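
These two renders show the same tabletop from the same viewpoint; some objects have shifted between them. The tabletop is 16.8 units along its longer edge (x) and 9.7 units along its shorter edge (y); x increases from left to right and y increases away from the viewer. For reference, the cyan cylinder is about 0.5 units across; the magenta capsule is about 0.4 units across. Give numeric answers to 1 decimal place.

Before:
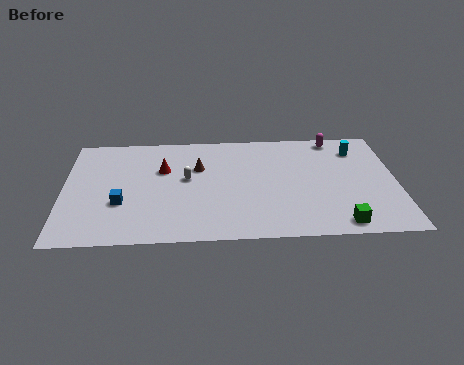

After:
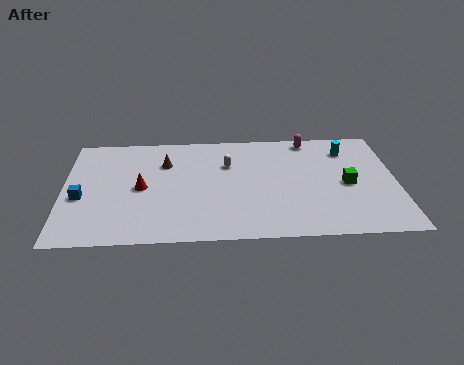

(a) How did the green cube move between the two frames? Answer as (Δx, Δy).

(0.5, 3.4)

From the two frames, the green cube sits at roughly (13.8, 1.1) before and (14.3, 4.5) after.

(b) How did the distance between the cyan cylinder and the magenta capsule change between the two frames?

+0.6

They were about 1.6 units apart before and 2.2 after — 0.6 units further apart.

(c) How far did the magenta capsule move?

1.3

The magenta capsule was near (13.8, 8.7) before and (12.5, 8.7) after, so it travelled √(1.3² + 0.0²) ≈ 1.3 units.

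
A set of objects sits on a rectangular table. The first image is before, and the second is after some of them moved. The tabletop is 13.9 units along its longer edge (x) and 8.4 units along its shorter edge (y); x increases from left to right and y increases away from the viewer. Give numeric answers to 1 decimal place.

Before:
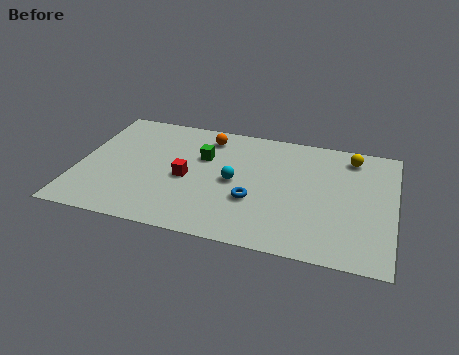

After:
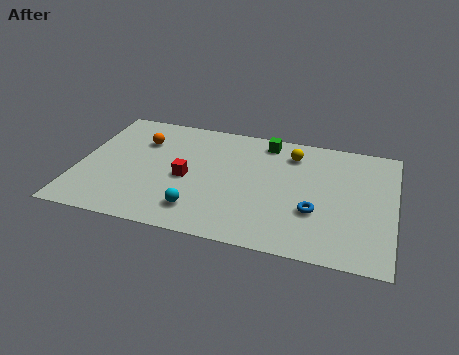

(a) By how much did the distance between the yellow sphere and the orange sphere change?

+0.3

The distance was about 6.4 in the first image and 6.7 in the second, so they moved 0.3 units further apart.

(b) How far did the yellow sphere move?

2.6

The yellow sphere was near (11.9, 7.1) before and (9.3, 6.7) after, so it travelled √(2.6² + 0.4²) ≈ 2.6 units.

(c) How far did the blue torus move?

2.7

The blue torus moved from about (7.8, 3.0) to (10.5, 2.9), a distance of √(2.7² + 0.1²) ≈ 2.7.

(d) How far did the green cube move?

3.2

The green cube was near (5.4, 5.5) before and (8.1, 7.3) after, so it travelled √(2.7² + 1.8²) ≈ 3.2 units.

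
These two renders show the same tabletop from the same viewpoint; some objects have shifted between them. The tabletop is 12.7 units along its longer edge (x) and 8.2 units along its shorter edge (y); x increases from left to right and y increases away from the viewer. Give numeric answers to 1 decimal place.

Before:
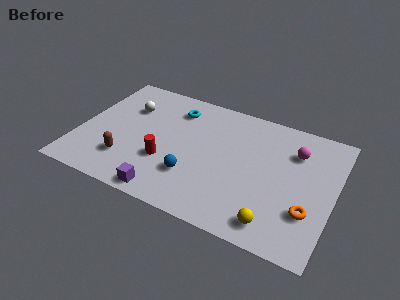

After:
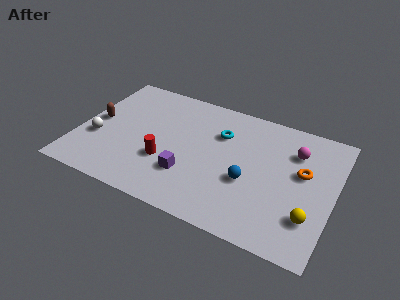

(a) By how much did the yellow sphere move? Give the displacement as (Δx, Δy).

(1.6, 1.0)

The yellow sphere started near (10.1, 1.2) and ended near (11.7, 2.2).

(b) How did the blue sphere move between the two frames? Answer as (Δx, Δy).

(2.7, 0.8)

The blue sphere started near (5.9, 2.4) and ended near (8.6, 3.2).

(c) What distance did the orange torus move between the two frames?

2.4

The orange torus moved from about (11.6, 2.5) to (11.1, 4.8), a distance of √(0.5² + 2.3²) ≈ 2.4.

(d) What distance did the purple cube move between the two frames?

1.8

The purple cube was near (4.8, 0.8) before and (5.7, 2.4) after, so it travelled √(0.9² + 1.6²) ≈ 1.8 units.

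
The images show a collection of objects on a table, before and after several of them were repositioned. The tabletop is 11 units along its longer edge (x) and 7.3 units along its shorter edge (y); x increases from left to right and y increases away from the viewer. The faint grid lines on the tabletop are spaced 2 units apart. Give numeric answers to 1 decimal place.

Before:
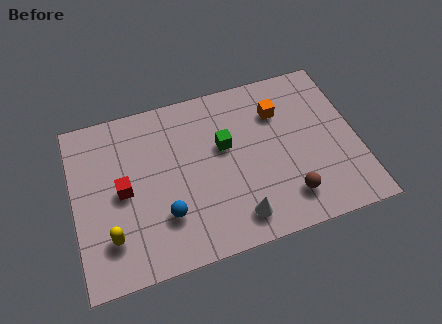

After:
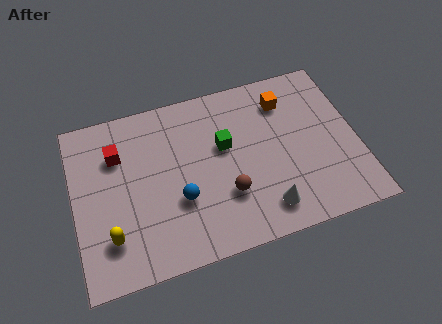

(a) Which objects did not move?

the yellow capsule and the green cube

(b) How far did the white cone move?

1.1

The white cone was near (6.1, 1.2) before and (7.2, 1.3) after, so it travelled √(1.1² + 0.1²) ≈ 1.1 units.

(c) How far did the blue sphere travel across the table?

0.8

The blue sphere was near (3.4, 2.1) before and (4.0, 2.6) after, so it travelled √(0.6² + 0.5²) ≈ 0.8 units.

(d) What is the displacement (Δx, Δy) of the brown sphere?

(-2.3, 0.8)

The brown sphere started near (8.1, 1.5) and ended near (5.8, 2.3).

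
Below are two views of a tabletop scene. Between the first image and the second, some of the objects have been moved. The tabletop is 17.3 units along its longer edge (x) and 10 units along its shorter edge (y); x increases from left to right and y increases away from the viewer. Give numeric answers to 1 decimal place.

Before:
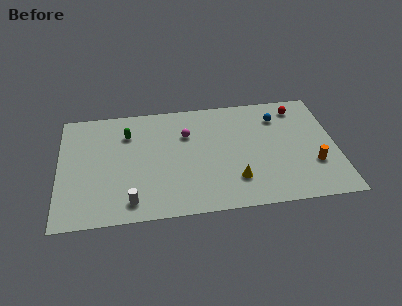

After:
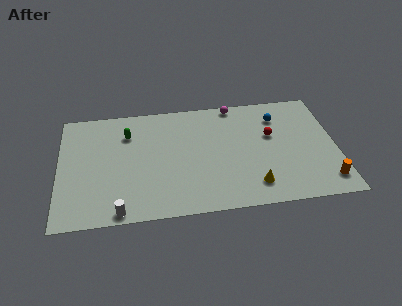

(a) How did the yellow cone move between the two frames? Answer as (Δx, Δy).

(1.1, -0.6)

From the two frames, the yellow cone sits at roughly (10.9, 2.5) before and (12.0, 1.9) after.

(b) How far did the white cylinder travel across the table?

1.0

The white cylinder moved from about (4.4, 1.5) to (3.7, 0.8), a distance of √(0.7² + 0.7²) ≈ 1.0.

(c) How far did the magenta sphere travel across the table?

3.9

The magenta sphere moved from about (8.0, 6.9) to (11.1, 9.2), a distance of √(3.1² + 2.3²) ≈ 3.9.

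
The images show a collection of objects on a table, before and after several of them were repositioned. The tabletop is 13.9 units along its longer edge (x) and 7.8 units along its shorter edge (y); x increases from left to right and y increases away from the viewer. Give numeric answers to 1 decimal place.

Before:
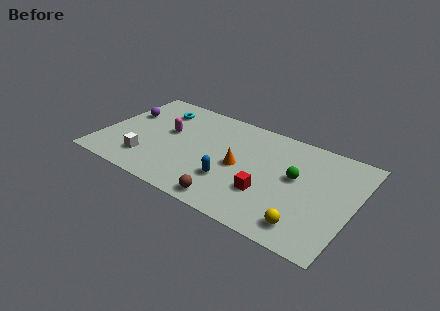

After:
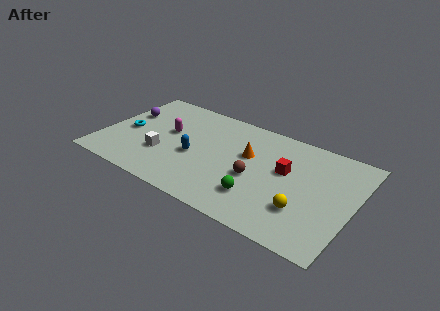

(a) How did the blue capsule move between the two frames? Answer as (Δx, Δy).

(-2.2, 0.9)

From the two frames, the blue capsule sits at roughly (7.4, 2.4) before and (5.2, 3.3) after.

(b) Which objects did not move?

the purple sphere and the magenta capsule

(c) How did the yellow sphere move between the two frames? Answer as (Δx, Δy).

(-0.3, 1.0)

From the two frames, the yellow sphere sits at roughly (11.7, 1.3) before and (11.4, 2.3) after.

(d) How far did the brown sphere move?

2.6

The brown sphere was near (7.6, 0.9) before and (8.6, 3.3) after, so it travelled √(1.0² + 2.4²) ≈ 2.6 units.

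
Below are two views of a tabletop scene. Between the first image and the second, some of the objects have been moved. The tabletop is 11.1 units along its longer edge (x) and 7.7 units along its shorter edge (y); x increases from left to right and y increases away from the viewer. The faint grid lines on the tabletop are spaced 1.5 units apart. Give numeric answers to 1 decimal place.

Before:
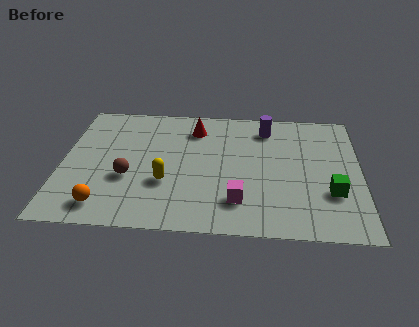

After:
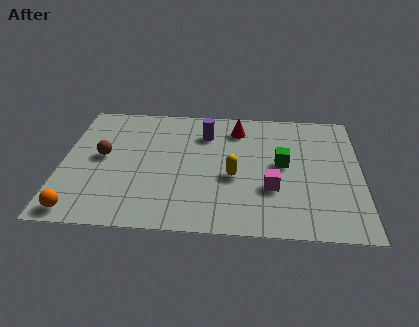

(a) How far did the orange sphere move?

1.0

The orange sphere was near (1.7, 1.2) before and (0.8, 0.8) after, so it travelled √(0.9² + 0.4²) ≈ 1.0 units.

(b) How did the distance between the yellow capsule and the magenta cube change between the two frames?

-1.3

Before: roughly 2.8 units apart; after: 1.5. That's 1.3 units closer together.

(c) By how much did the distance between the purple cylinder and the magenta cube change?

-0.5

The distance was about 4.6 in the first image and 4.1 in the second, so they moved 0.5 units closer together.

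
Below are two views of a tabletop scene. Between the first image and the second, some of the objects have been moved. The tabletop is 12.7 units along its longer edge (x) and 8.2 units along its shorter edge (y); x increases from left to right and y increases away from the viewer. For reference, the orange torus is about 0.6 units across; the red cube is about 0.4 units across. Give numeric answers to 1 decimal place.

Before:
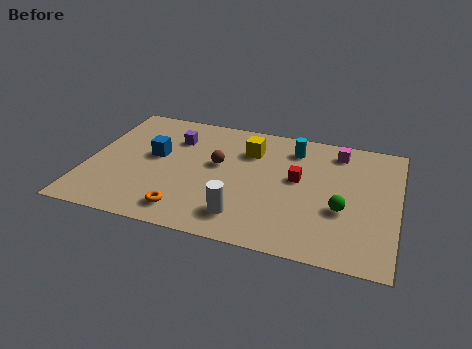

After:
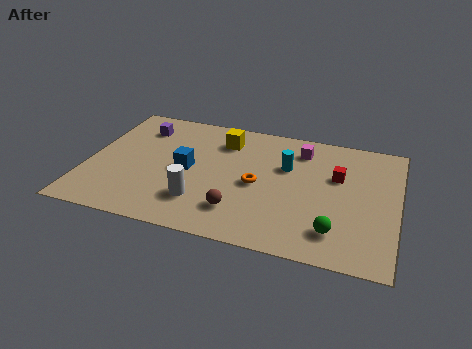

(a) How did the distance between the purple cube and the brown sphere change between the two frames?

+4.1

They were about 2.3 units apart before and 6.4 after — 4.1 units further apart.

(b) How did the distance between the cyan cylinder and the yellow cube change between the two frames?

+1.0

They were about 1.9 units apart before and 2.9 after — 1.0 units further apart.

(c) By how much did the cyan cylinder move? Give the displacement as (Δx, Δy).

(-0.2, -1.3)

The cyan cylinder started near (8.3, 6.6) and ended near (8.1, 5.3).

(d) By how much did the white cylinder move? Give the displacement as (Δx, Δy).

(-1.8, 0.5)

The white cylinder was at about (6.6, 1.6) and moved to about (4.8, 2.1).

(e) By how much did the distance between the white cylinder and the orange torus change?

+0.5

They were about 2.3 units apart before and 2.8 after — 0.5 units further apart.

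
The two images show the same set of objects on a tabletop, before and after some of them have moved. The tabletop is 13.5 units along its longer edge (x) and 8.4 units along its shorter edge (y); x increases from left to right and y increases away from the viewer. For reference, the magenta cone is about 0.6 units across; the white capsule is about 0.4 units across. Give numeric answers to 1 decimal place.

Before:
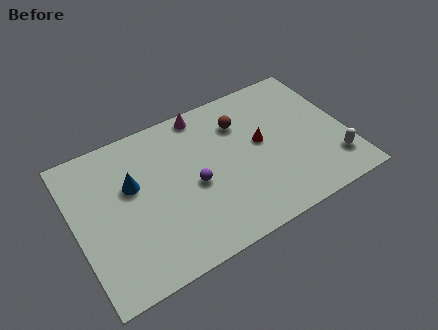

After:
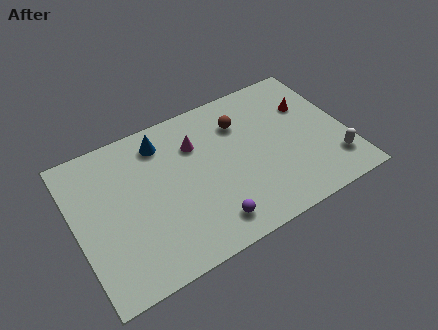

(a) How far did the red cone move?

2.8

The red cone moved from about (9.3, 4.6) to (11.9, 5.7), a distance of √(2.6² + 1.1²) ≈ 2.8.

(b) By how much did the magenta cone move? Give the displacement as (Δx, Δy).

(-0.6, -1.6)

From the two frames, the magenta cone sits at roughly (6.8, 7.6) before and (6.2, 6.0) after.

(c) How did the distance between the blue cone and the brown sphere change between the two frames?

-1.7

They were about 5.7 units apart before and 4.0 after — 1.7 units closer together.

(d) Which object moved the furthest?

the red cone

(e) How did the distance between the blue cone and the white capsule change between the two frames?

-0.8

The distance was about 10.2 in the first image and 9.4 in the second, so they moved 0.8 units closer together.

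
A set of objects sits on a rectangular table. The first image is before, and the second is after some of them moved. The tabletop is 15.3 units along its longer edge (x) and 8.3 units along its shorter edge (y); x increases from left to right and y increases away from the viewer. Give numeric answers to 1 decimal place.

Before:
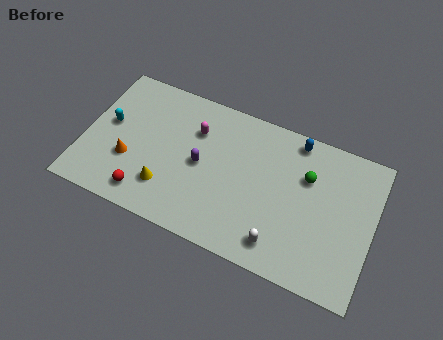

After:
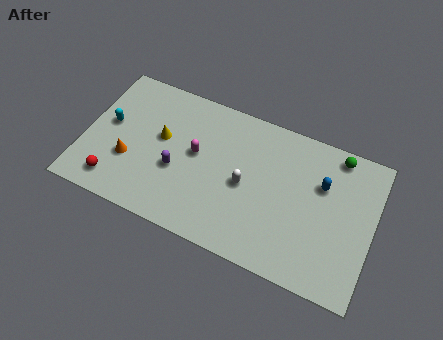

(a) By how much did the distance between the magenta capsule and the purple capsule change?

-0.3

The distance was about 1.9 in the first image and 1.6 in the second, so they moved 0.3 units closer together.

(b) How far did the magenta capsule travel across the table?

1.3

From (5.7, 5.9) to (5.9, 4.6), the magenta capsule covered √(0.2² + 1.3²) ≈ 1.3 units.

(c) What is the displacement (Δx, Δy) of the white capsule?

(-2.1, 2.5)

The white capsule was at about (10.7, 1.4) and moved to about (8.6, 3.9).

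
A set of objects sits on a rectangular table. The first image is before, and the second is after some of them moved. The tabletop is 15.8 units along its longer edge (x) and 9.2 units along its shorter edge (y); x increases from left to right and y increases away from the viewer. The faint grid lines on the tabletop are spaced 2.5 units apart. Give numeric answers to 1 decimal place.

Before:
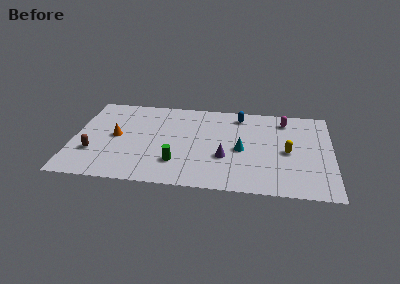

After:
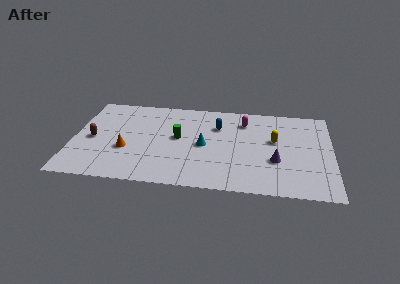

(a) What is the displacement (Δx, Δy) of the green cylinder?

(0.0, 2.6)

The green cylinder started near (6.4, 2.4) and ended near (6.4, 5.0).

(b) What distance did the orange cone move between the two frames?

1.5

From (2.6, 4.7) to (3.3, 3.4), the orange cone covered √(0.7² + 1.3²) ≈ 1.5 units.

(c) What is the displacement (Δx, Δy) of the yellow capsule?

(-0.8, 1.1)

The yellow capsule started near (13.1, 4.3) and ended near (12.3, 5.4).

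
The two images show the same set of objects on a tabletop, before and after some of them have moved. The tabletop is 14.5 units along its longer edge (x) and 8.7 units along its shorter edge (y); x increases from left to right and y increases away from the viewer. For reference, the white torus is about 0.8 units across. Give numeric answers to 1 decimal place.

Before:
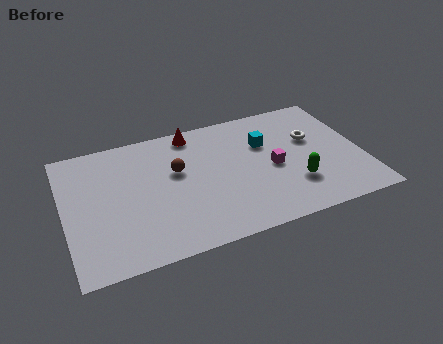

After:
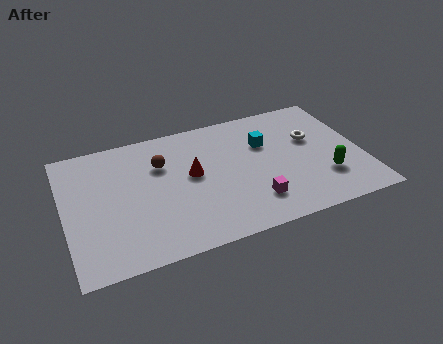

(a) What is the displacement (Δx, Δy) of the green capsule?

(1.5, 0.0)

The green capsule was at about (11.0, 2.5) and moved to about (12.5, 2.5).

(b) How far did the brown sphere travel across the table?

1.0

From (5.5, 5.3) to (4.8, 6.0), the brown sphere covered √(0.7² + 0.7²) ≈ 1.0 units.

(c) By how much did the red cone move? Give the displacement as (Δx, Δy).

(-0.3, -2.9)

From the two frames, the red cone sits at roughly (6.5, 7.7) before and (6.2, 4.8) after.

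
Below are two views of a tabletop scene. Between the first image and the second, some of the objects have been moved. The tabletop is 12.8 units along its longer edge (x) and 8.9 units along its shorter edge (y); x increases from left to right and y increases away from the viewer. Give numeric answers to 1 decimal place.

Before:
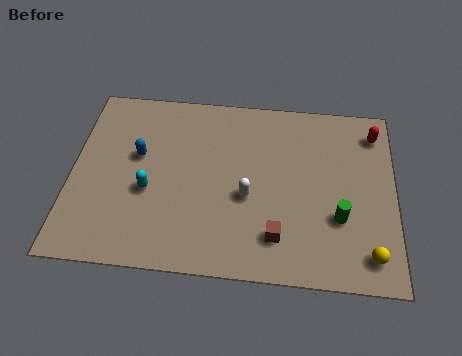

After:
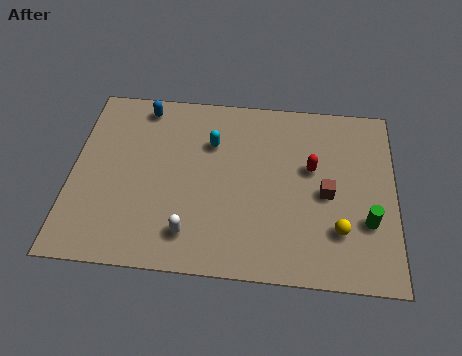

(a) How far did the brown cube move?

2.9

The brown cube was near (8.2, 1.9) before and (10.1, 4.1) after, so it travelled √(1.9² + 2.2²) ≈ 2.9 units.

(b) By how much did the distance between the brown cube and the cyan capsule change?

-0.3

The distance was about 5.4 in the first image and 5.1 in the second, so they moved 0.3 units closer together.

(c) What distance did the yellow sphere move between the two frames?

1.6

The yellow sphere moved from about (11.8, 1.4) to (10.6, 2.4), a distance of √(1.2² + 1.0²) ≈ 1.6.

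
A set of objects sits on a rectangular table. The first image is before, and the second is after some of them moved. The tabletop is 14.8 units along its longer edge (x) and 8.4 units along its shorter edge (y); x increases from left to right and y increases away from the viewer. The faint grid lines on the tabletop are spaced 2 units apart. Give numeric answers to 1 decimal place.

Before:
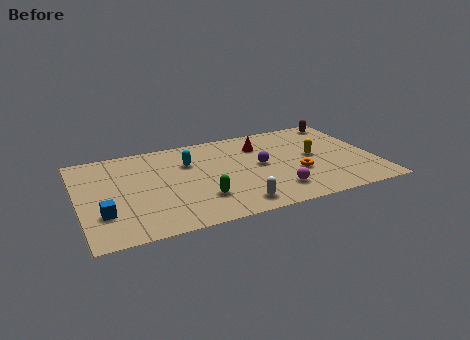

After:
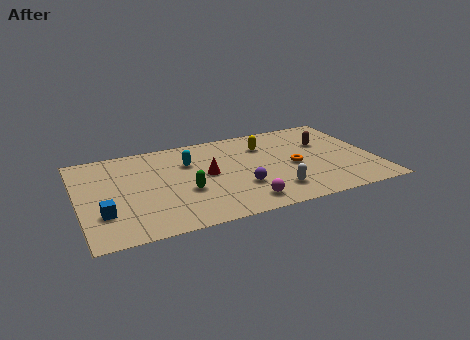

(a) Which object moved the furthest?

the red cone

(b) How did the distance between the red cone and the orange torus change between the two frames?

+0.8

The distance was about 3.5 in the first image and 4.3 in the second, so they moved 0.8 units further apart.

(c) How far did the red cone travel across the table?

3.5

From (9.3, 6.3) to (6.4, 4.4), the red cone covered √(2.9² + 1.9²) ≈ 3.5 units.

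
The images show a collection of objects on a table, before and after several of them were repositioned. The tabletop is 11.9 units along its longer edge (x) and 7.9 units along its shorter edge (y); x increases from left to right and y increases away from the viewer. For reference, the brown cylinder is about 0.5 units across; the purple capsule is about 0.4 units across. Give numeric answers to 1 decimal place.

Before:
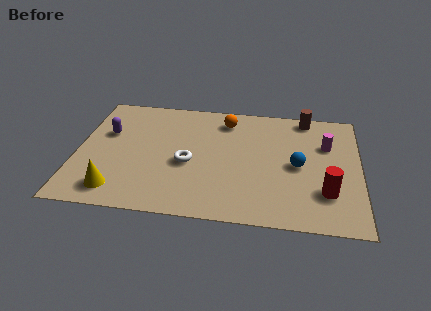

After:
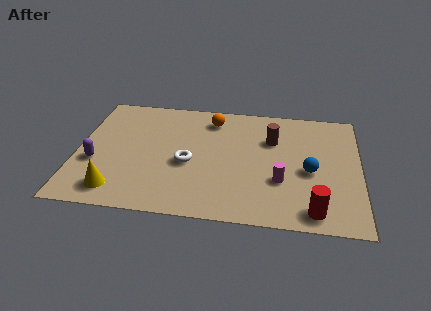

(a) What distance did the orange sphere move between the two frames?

0.6

The orange sphere was near (6.2, 6.5) before and (5.6, 6.5) after, so it travelled √(0.6² + 0.0²) ≈ 0.6 units.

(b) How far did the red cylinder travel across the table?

1.3

The red cylinder moved from about (10.5, 2.2) to (10.0, 1.0), a distance of √(0.5² + 1.2²) ≈ 1.3.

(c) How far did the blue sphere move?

0.6

The blue sphere was near (9.3, 3.8) before and (9.8, 3.5) after, so it travelled √(0.5² + 0.3²) ≈ 0.6 units.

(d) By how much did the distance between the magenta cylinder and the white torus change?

-2.1

Before: roughly 6.1 units apart; after: 4.0. That's 2.1 units closer together.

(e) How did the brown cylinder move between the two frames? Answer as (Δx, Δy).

(-1.4, -1.7)

From the two frames, the brown cylinder sits at roughly (9.6, 7.1) before and (8.2, 5.4) after.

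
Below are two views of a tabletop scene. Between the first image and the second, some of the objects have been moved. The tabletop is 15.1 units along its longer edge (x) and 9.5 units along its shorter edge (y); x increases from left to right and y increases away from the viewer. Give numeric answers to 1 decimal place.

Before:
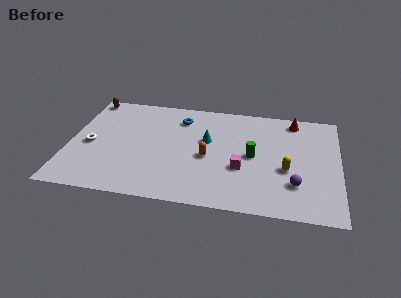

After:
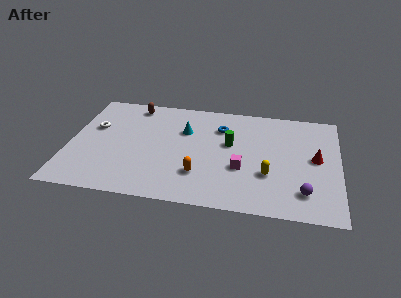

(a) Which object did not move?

the magenta cube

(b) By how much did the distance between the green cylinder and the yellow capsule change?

+1.2

The distance was about 2.1 in the first image and 3.3 in the second, so they moved 1.2 units further apart.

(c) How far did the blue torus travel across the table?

2.4

The blue torus was near (6.1, 7.5) before and (8.4, 7.0) after, so it travelled √(2.3² + 0.5²) ≈ 2.4 units.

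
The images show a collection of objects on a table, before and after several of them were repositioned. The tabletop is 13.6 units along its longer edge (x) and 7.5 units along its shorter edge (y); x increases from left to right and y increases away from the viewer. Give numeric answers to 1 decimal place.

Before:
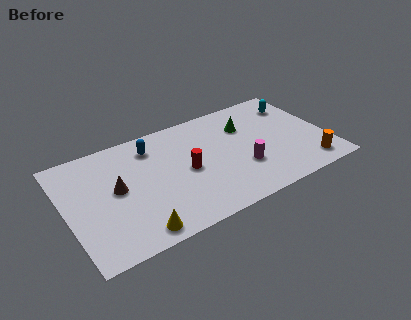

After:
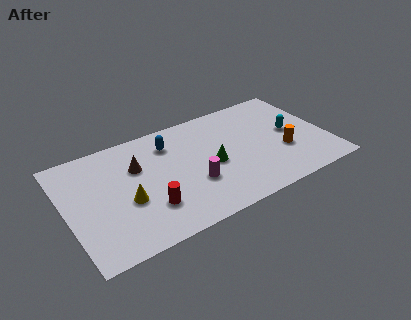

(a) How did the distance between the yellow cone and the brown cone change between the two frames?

-1.0

Before: roughly 3.2 units apart; after: 2.2. That's 1.0 units closer together.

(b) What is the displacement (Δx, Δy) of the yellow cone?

(-0.2, 2.1)

The yellow cone was at about (3.2, 0.9) and moved to about (3.0, 3.0).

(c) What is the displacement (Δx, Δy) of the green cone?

(-2.1, -1.9)

The green cone was at about (9.6, 5.3) and moved to about (7.5, 3.4).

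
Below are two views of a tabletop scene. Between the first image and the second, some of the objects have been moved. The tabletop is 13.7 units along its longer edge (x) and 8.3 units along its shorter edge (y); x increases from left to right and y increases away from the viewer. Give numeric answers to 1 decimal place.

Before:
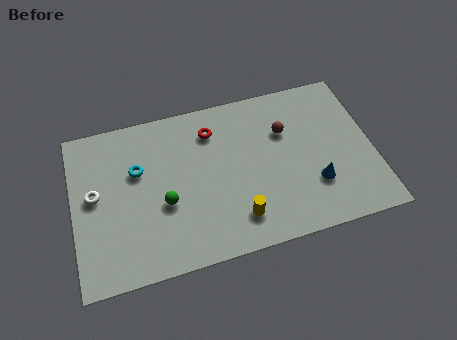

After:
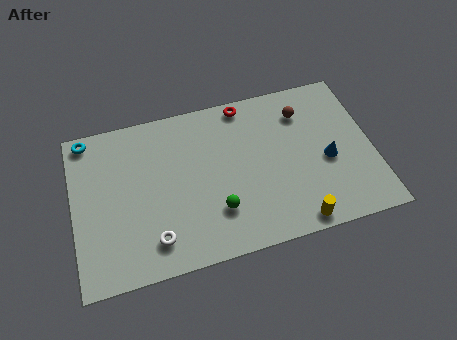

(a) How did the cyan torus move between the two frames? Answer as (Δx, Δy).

(-2.2, 2.2)

From the two frames, the cyan torus sits at roughly (3.0, 5.3) before and (0.8, 7.5) after.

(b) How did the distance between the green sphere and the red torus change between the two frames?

+1.5

They were about 4.0 units apart before and 5.5 after — 1.5 units further apart.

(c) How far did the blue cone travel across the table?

1.3

From (10.9, 2.5) to (11.6, 3.6), the blue cone covered √(0.7² + 1.1²) ≈ 1.3 units.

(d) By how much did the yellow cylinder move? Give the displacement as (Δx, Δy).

(2.6, -0.9)

The yellow cylinder started near (7.3, 1.7) and ended near (9.9, 0.8).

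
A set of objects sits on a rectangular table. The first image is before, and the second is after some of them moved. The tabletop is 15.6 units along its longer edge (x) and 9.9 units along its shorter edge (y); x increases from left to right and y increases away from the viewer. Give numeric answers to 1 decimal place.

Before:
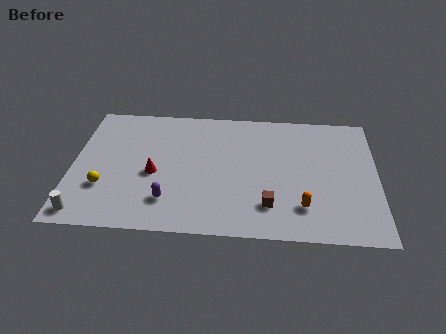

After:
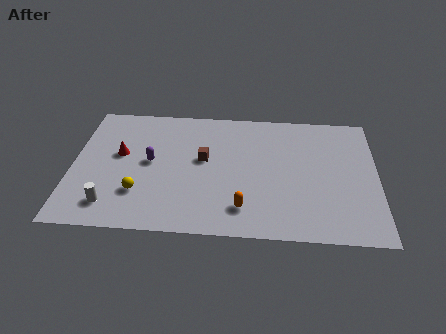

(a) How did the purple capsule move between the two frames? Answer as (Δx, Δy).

(-1.0, 2.9)

The purple capsule started near (5.0, 2.3) and ended near (4.0, 5.2).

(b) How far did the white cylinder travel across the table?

1.5

The white cylinder moved from about (0.8, 1.1) to (2.1, 1.8), a distance of √(1.3² + 0.7²) ≈ 1.5.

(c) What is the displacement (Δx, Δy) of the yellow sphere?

(1.8, -0.3)

The yellow sphere was at about (1.7, 3.1) and moved to about (3.5, 2.8).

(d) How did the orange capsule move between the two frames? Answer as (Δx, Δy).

(-3.0, -0.3)

The orange capsule started near (11.8, 2.3) and ended near (8.8, 2.0).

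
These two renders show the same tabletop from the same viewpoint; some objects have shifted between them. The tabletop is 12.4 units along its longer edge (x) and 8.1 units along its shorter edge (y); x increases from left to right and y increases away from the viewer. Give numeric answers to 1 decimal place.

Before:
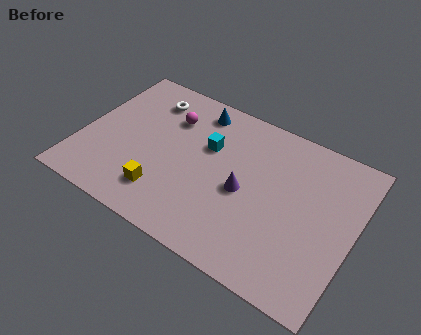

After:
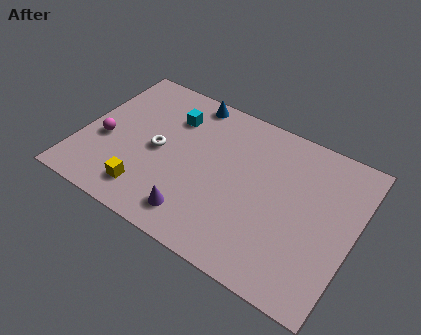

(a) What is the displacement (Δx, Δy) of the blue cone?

(-0.4, 0.4)

The blue cone was at about (4.8, 6.9) and moved to about (4.4, 7.3).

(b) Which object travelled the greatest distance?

the magenta sphere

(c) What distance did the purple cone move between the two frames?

2.9

The purple cone moved from about (7.5, 3.7) to (5.7, 1.4), a distance of √(1.8² + 2.3²) ≈ 2.9.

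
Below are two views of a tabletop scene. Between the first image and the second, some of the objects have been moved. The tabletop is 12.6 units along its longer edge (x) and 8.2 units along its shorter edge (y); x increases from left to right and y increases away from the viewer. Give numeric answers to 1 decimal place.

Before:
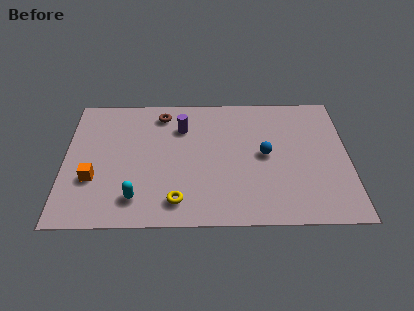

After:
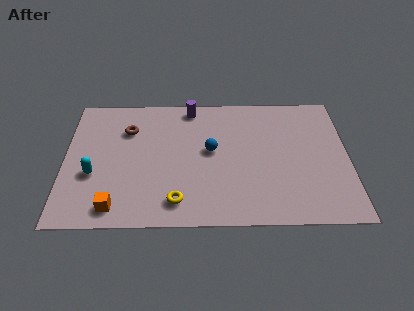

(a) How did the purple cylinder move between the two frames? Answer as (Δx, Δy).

(0.4, 1.3)

The purple cylinder was at about (5.2, 6.0) and moved to about (5.6, 7.3).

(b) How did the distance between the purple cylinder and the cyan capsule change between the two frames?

+1.2

Before: roughly 4.8 units apart; after: 6.0. That's 1.2 units further apart.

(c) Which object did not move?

the yellow torus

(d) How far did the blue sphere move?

2.4

The blue sphere moved from about (8.9, 4.2) to (6.5, 4.5), a distance of √(2.4² + 0.3²) ≈ 2.4.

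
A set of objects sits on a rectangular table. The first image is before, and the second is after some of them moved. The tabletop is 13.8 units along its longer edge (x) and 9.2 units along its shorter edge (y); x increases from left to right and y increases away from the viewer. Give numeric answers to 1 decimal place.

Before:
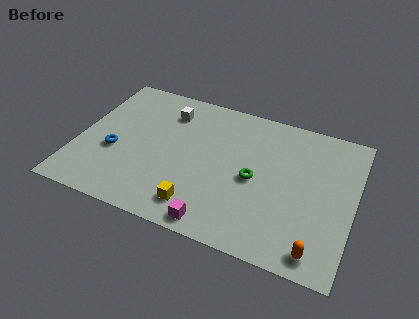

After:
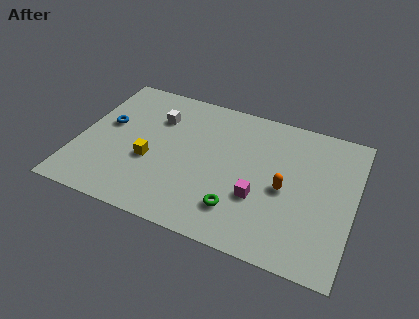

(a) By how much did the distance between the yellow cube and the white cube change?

-3.0

The distance was about 6.0 in the first image and 3.0 in the second, so they moved 3.0 units closer together.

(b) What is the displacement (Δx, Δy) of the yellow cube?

(-2.7, 2.0)

The yellow cube started near (6.4, 1.6) and ended near (3.7, 3.6).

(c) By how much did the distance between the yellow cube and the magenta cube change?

+4.3

They were about 1.2 units apart before and 5.5 after — 4.3 units further apart.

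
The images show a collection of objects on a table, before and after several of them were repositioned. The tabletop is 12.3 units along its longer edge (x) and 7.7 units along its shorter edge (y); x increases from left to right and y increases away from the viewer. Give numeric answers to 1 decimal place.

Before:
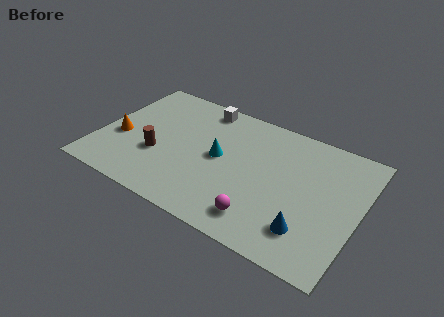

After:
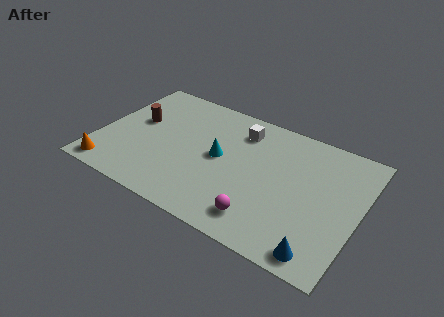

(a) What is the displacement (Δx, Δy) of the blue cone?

(0.7, -0.9)

The blue cone was at about (10.2, 1.8) and moved to about (10.9, 0.9).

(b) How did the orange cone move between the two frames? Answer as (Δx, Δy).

(-0.1, -2.2)

The orange cone was at about (1.0, 3.1) and moved to about (0.9, 0.9).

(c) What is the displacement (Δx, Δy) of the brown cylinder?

(-1.3, 1.7)

From the two frames, the brown cylinder sits at roughly (2.9, 2.8) before and (1.6, 4.5) after.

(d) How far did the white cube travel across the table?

2.1

The white cube moved from about (4.4, 6.8) to (6.4, 6.1), a distance of √(2.0² + 0.7²) ≈ 2.1.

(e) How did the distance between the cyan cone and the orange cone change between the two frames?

+0.9

The distance was about 4.8 in the first image and 5.7 in the second, so they moved 0.9 units further apart.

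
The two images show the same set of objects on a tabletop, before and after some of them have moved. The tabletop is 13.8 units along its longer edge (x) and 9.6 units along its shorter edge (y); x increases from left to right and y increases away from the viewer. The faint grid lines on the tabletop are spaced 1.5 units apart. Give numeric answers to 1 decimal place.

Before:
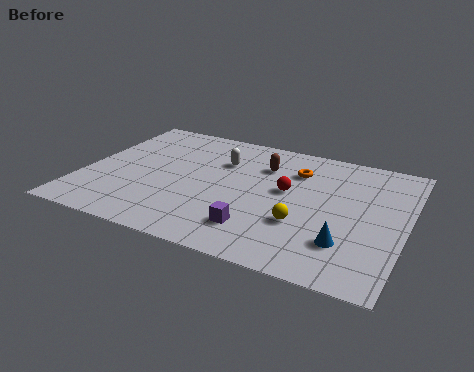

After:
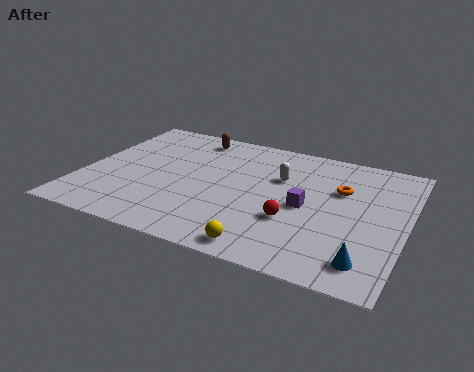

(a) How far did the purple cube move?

3.0

From (7.8, 2.1) to (9.6, 4.5), the purple cube covered √(1.8² + 2.4²) ≈ 3.0 units.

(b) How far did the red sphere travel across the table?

2.2

The red sphere moved from about (8.7, 5.4) to (9.2, 3.3), a distance of √(0.5² + 2.1²) ≈ 2.2.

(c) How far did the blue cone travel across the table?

1.3

From (11.5, 2.5) to (12.4, 1.6), the blue cone covered √(0.9² + 0.9²) ≈ 1.3 units.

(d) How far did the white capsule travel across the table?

2.6

The white capsule was near (5.7, 6.7) before and (8.3, 6.3) after, so it travelled √(2.6² + 0.4²) ≈ 2.6 units.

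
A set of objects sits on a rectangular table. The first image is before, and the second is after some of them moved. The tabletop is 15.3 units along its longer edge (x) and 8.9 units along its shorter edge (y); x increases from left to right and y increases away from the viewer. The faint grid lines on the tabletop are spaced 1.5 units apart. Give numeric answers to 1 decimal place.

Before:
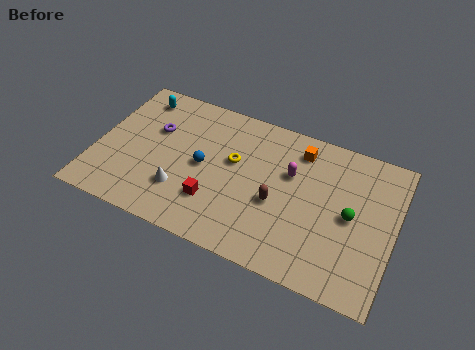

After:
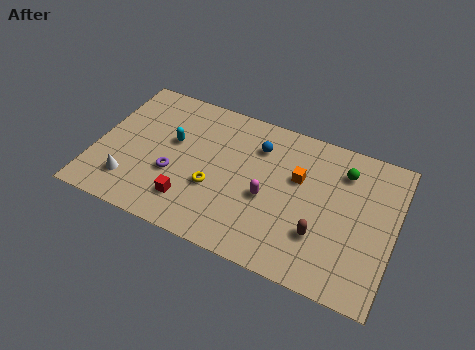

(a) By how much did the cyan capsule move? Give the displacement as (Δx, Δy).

(2.1, -2.2)

From the two frames, the cyan capsule sits at roughly (1.7, 7.5) before and (3.8, 5.3) after.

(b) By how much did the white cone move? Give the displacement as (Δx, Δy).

(-2.6, -0.5)

The white cone started near (4.6, 2.5) and ended near (2.0, 2.0).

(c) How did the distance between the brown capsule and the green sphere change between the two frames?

+0.5

The distance was about 3.8 in the first image and 4.3 in the second, so they moved 0.5 units further apart.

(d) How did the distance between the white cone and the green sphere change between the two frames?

+2.9

They were about 8.7 units apart before and 11.6 after — 2.9 units further apart.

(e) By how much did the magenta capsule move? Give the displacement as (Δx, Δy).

(-1.0, -1.9)

The magenta capsule started near (9.9, 5.7) and ended near (8.9, 3.8).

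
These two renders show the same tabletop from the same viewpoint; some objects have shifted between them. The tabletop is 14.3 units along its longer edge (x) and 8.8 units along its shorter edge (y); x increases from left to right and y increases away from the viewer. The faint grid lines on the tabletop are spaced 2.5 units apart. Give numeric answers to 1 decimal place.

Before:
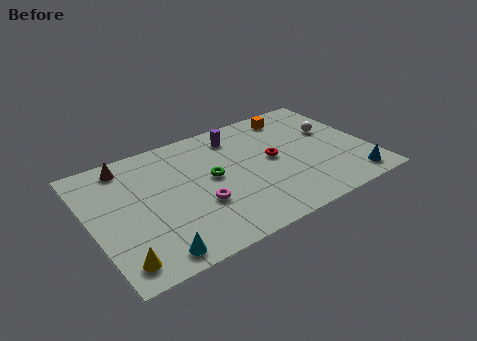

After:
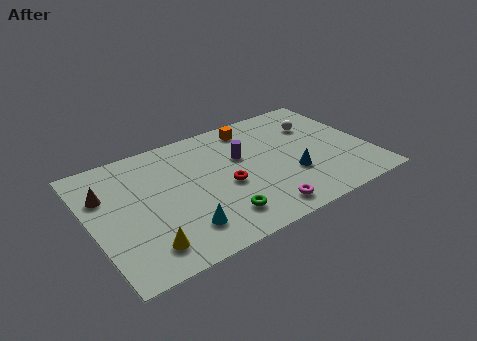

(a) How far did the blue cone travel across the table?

3.4

The blue cone was near (13.0, 1.2) before and (10.1, 3.0) after, so it travelled √(2.9² + 1.8²) ≈ 3.4 units.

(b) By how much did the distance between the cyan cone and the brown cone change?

-1.3

Before: roughly 6.6 units apart; after: 5.3. That's 1.3 units closer together.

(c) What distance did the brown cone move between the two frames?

2.1

The brown cone moved from about (2.2, 7.6) to (0.9, 6.0), a distance of √(1.3² + 1.6²) ≈ 2.1.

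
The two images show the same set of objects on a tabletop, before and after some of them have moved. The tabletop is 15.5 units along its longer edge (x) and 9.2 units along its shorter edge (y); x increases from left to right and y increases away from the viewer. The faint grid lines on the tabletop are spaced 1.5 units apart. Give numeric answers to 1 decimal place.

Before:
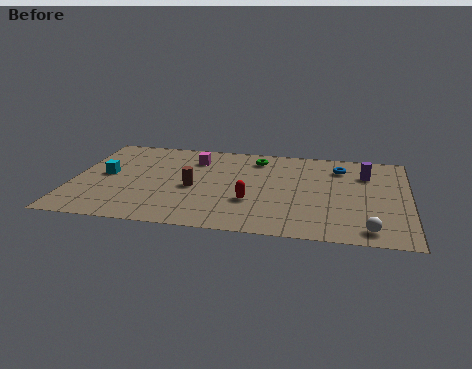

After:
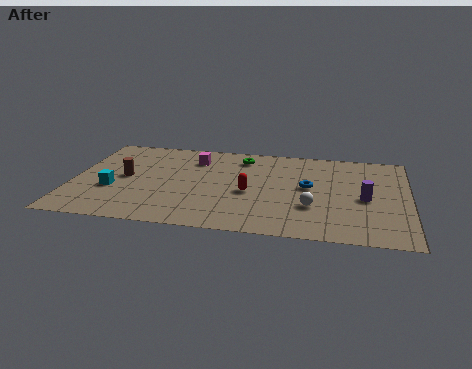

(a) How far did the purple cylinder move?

2.5

The purple cylinder moved from about (13.5, 6.7) to (13.5, 4.2), a distance of √(0.0² + 2.5²) ≈ 2.5.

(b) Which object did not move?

the magenta cube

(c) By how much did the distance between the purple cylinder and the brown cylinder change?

+2.8

They were about 8.3 units apart before and 11.1 after — 2.8 units further apart.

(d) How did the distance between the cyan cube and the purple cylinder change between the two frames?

-0.5

The distance was about 12.1 in the first image and 11.6 in the second, so they moved 0.5 units closer together.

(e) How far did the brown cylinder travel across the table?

3.3

From (5.6, 4.1) to (2.4, 4.7), the brown cylinder covered √(3.2² + 0.6²) ≈ 3.3 units.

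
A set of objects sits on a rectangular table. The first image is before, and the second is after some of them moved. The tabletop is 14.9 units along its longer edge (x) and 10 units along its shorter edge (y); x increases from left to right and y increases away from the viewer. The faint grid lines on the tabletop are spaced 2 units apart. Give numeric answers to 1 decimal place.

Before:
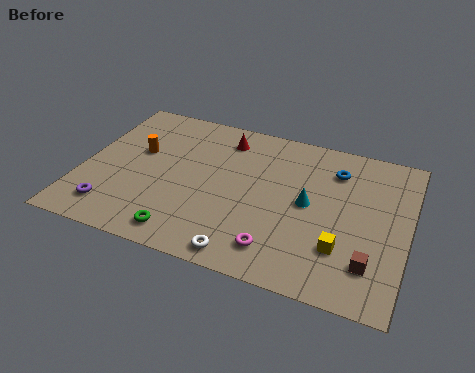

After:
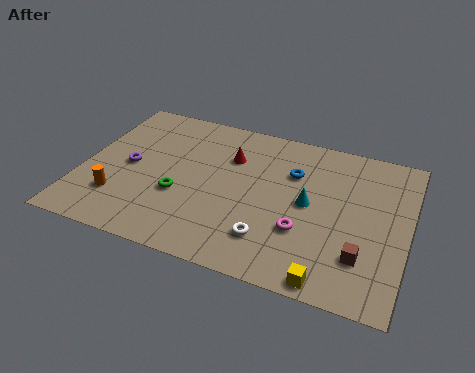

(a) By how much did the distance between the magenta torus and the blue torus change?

-2.6

The distance was about 6.3 in the first image and 3.7 in the second, so they moved 2.6 units closer together.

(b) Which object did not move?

the cyan cone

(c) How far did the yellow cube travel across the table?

2.0

The yellow cube was near (12.1, 2.8) before and (11.7, 0.8) after, so it travelled √(0.4² + 2.0²) ≈ 2.0 units.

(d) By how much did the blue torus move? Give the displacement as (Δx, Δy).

(-1.9, -0.8)

The blue torus started near (11.4, 7.7) and ended near (9.5, 6.9).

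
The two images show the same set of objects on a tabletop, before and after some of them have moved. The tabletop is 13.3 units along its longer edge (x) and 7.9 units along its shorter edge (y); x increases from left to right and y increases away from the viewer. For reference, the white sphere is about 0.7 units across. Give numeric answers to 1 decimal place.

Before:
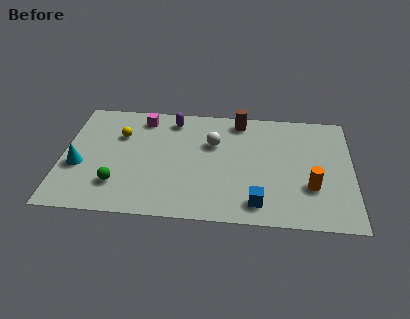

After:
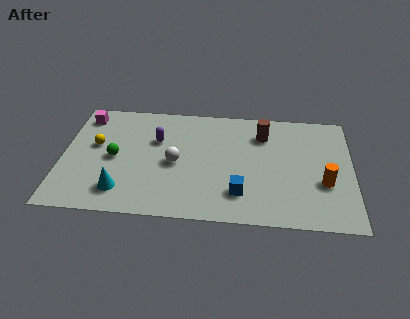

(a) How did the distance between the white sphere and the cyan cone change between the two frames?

-3.3

They were about 6.5 units apart before and 3.2 after — 3.3 units closer together.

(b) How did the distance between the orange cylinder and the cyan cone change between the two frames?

-1.3

The distance was about 10.6 in the first image and 9.3 in the second, so they moved 1.3 units closer together.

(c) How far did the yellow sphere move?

1.4

From (2.6, 5.4) to (1.5, 4.6), the yellow sphere covered √(1.1² + 0.8²) ≈ 1.4 units.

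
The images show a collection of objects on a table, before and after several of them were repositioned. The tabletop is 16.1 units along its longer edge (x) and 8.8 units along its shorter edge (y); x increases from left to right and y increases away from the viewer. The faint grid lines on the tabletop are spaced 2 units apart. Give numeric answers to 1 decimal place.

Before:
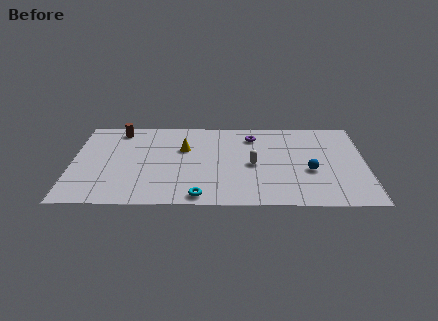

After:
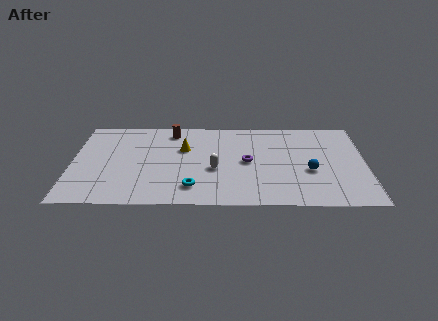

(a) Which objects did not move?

the yellow cone and the blue sphere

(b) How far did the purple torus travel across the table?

2.6

From (9.9, 7.0) to (9.6, 4.4), the purple torus covered √(0.3² + 2.6²) ≈ 2.6 units.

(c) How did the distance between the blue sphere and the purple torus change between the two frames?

-1.2

They were about 4.7 units apart before and 3.5 after — 1.2 units closer together.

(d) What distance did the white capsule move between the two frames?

2.2

The white capsule moved from about (9.9, 4.1) to (7.8, 3.6), a distance of √(2.1² + 0.5²) ≈ 2.2.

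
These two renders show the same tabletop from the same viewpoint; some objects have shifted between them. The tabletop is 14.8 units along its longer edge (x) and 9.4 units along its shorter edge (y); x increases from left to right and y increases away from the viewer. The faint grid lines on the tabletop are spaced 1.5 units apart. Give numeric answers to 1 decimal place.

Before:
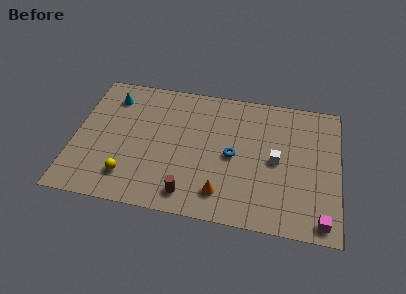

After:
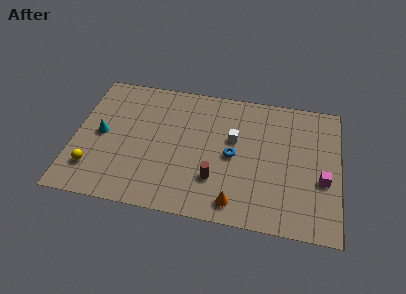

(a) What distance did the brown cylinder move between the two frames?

1.9

From (6.6, 1.4) to (8.0, 2.7), the brown cylinder covered √(1.4² + 1.3²) ≈ 1.9 units.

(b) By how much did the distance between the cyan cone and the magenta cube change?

-1.2

Before: roughly 13.6 units apart; after: 12.4. That's 1.2 units closer together.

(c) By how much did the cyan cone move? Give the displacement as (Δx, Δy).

(-0.4, -2.8)

From the two frames, the cyan cone sits at roughly (1.9, 7.5) before and (1.5, 4.7) after.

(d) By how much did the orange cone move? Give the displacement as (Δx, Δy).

(0.8, -0.5)

The orange cone was at about (8.4, 1.8) and moved to about (9.2, 1.3).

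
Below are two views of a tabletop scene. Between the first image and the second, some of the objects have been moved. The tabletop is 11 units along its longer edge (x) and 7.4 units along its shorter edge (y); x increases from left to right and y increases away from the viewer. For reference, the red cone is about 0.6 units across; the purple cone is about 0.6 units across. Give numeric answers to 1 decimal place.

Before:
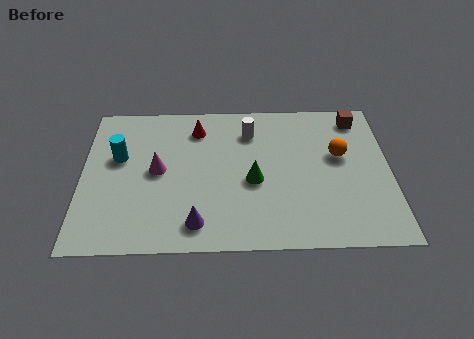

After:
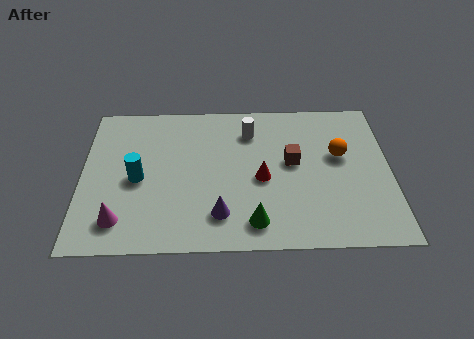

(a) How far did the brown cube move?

3.3

The brown cube moved from about (9.9, 6.3) to (7.5, 4.1), a distance of √(2.4² + 2.2²) ≈ 3.3.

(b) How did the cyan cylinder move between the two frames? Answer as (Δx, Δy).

(0.7, -1.1)

The cyan cylinder started near (1.3, 4.5) and ended near (2.0, 3.4).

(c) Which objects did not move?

the white cylinder and the orange sphere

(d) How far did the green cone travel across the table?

2.0

From (6.1, 3.2) to (6.1, 1.2), the green cone covered √(0.0² + 2.0²) ≈ 2.0 units.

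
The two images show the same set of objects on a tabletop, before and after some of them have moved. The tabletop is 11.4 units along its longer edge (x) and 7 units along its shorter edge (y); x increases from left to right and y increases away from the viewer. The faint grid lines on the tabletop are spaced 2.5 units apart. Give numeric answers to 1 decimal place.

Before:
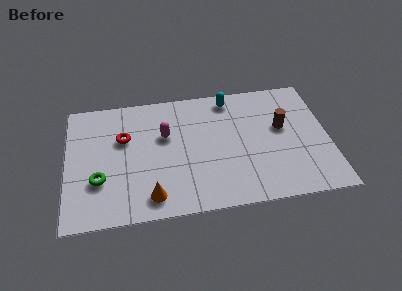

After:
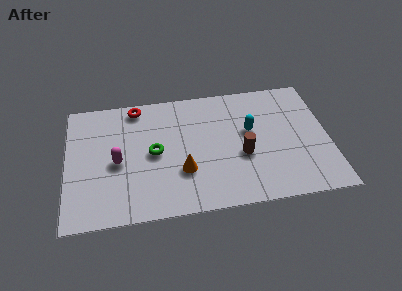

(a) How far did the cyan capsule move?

2.2

From (7.2, 6.1) to (8.0, 4.1), the cyan capsule covered √(0.8² + 2.0²) ≈ 2.2 units.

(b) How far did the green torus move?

2.7

The green torus was near (1.4, 2.3) before and (3.8, 3.5) after, so it travelled √(2.4² + 1.2²) ≈ 2.7 units.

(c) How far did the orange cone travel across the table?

1.8

The orange cone moved from about (3.6, 1.1) to (5.0, 2.3), a distance of √(1.4² + 1.2²) ≈ 1.8.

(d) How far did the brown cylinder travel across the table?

2.2

From (9.4, 4.1) to (7.6, 2.8), the brown cylinder covered √(1.8² + 1.3²) ≈ 2.2 units.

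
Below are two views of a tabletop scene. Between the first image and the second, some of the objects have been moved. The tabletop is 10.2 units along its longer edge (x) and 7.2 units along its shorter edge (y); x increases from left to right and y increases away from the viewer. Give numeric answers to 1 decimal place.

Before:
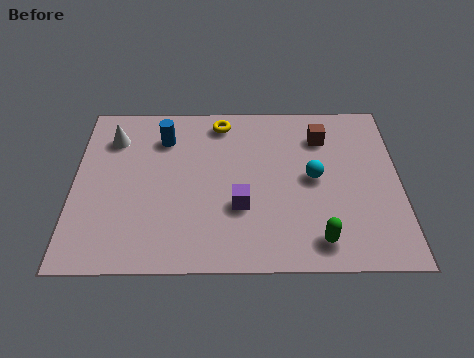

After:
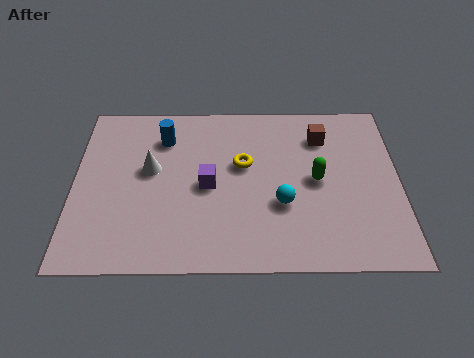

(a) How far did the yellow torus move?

2.0

The yellow torus moved from about (4.6, 6.2) to (5.3, 4.3), a distance of √(0.7² + 1.9²) ≈ 2.0.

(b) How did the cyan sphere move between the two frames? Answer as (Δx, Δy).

(-1.0, -1.1)

From the two frames, the cyan sphere sits at roughly (7.5, 3.7) before and (6.5, 2.6) after.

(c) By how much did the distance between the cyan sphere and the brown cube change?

+1.4

The distance was about 1.8 in the first image and 3.2 in the second, so they moved 1.4 units further apart.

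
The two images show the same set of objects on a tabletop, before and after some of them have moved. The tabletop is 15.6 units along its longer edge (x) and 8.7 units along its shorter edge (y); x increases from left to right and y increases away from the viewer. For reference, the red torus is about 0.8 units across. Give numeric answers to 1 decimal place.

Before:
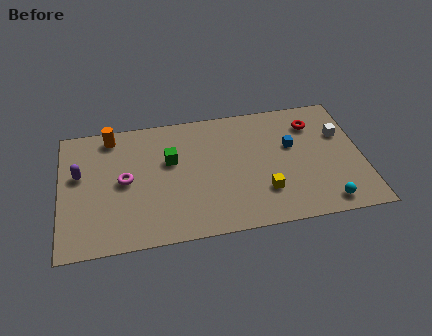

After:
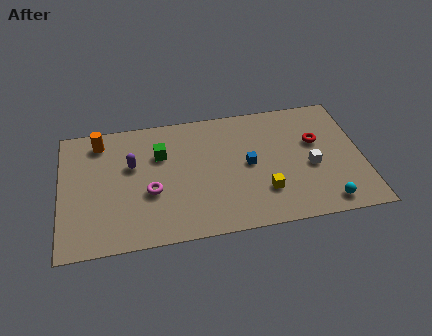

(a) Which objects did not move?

the yellow cube and the cyan sphere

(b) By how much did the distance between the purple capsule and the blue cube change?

-4.9

The distance was about 11.0 in the first image and 6.1 in the second, so they moved 4.9 units closer together.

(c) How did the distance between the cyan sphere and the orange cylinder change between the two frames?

+0.4

The distance was about 12.6 in the first image and 13.0 in the second, so they moved 0.4 units further apart.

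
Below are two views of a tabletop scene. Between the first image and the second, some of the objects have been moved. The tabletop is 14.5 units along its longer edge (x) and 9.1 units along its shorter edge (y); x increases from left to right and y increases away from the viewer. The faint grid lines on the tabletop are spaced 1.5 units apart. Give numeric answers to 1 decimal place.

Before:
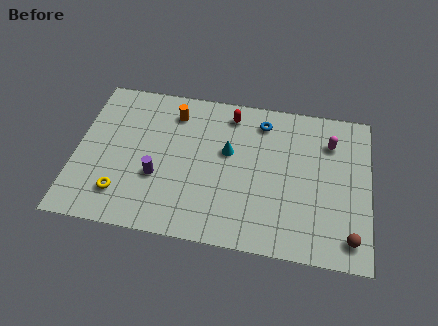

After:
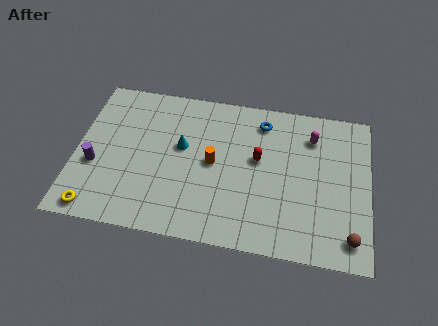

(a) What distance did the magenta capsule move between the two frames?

0.9

The magenta capsule moved from about (12.5, 6.8) to (11.6, 7.0), a distance of √(0.9² + 0.2²) ≈ 0.9.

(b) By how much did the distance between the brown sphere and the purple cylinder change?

+3.1

Before: roughly 9.7 units apart; after: 12.8. That's 3.1 units further apart.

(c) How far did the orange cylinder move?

3.4

The orange cylinder was near (4.7, 7.3) before and (6.8, 4.6) after, so it travelled √(2.1² + 2.7²) ≈ 3.4 units.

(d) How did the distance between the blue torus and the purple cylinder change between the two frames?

+2.5

Before: roughly 6.5 units apart; after: 9.0. That's 2.5 units further apart.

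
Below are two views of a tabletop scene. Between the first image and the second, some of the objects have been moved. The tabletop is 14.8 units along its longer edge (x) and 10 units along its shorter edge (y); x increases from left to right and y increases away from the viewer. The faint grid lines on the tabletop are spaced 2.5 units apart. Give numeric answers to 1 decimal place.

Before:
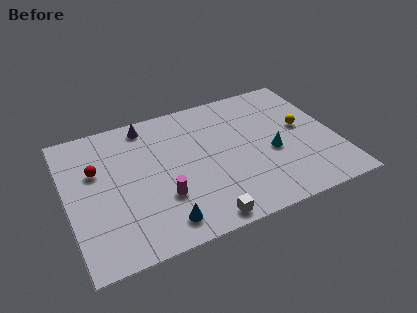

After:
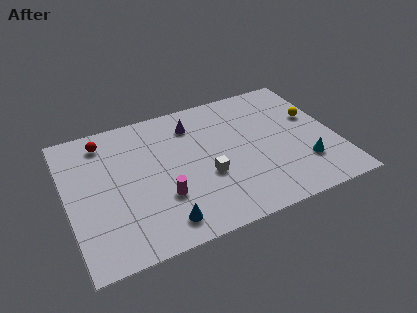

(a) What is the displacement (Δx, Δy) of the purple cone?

(2.5, -0.9)

The purple cone started near (4.7, 8.8) and ended near (7.2, 7.9).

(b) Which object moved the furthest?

the white cube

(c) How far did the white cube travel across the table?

3.0

From (6.9, 0.9) to (7.5, 3.8), the white cube covered √(0.6² + 2.9²) ≈ 3.0 units.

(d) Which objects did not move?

the blue cone and the magenta cylinder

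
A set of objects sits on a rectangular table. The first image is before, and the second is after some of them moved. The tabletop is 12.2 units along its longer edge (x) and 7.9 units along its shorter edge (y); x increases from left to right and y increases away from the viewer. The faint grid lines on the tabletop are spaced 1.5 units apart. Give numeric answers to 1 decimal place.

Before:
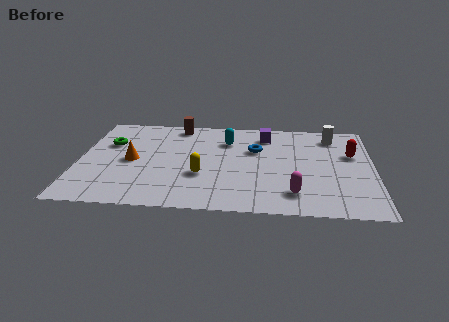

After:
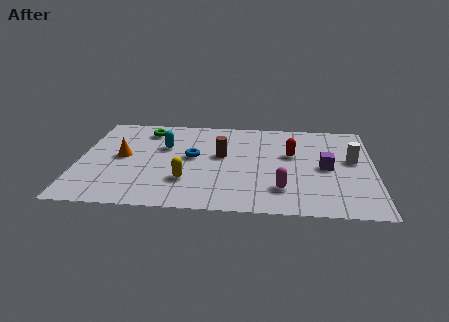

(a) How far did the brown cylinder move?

3.1

The brown cylinder was near (4.0, 7.0) before and (5.9, 4.5) after, so it travelled √(1.9² + 2.5²) ≈ 3.1 units.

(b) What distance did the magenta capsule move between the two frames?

0.6

From (8.9, 1.6) to (8.4, 1.9), the magenta capsule covered √(0.5² + 0.3²) ≈ 0.6 units.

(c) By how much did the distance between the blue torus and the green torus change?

-3.1

They were about 6.1 units apart before and 3.0 after — 3.1 units closer together.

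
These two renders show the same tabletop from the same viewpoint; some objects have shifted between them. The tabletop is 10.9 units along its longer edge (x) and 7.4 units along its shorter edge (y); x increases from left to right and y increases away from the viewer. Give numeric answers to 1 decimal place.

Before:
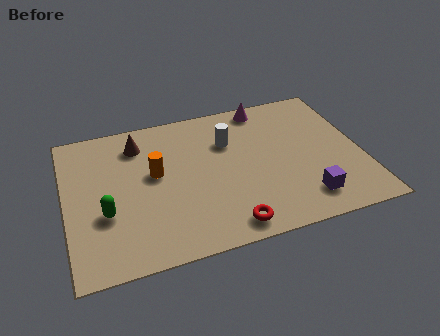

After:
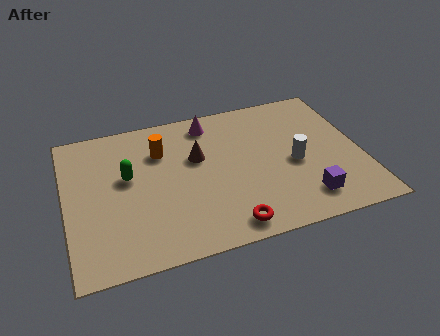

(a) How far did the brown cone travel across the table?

2.5

The brown cone moved from about (2.8, 5.9) to (4.9, 4.6), a distance of √(2.1² + 1.3²) ≈ 2.5.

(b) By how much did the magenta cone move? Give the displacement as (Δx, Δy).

(-2.1, -0.3)

The magenta cone was at about (7.6, 6.6) and moved to about (5.5, 6.3).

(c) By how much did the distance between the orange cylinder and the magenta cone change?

-2.8

The distance was about 4.9 in the first image and 2.1 in the second, so they moved 2.8 units closer together.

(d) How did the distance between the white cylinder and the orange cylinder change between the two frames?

+2.3

Before: roughly 2.9 units apart; after: 5.2. That's 2.3 units further apart.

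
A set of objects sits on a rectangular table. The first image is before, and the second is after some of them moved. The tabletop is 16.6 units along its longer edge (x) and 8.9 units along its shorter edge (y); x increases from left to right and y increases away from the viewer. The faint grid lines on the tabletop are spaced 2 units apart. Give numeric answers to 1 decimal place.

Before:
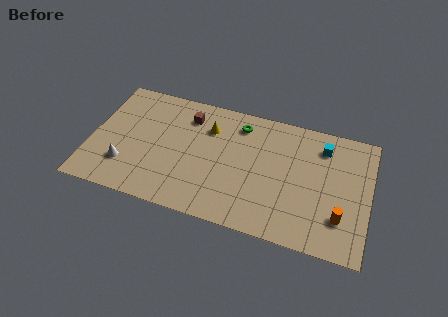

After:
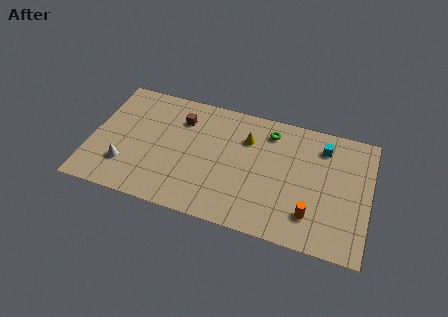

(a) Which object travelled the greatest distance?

the yellow cone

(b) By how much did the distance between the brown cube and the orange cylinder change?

-1.2

Before: roughly 10.5 units apart; after: 9.3. That's 1.2 units closer together.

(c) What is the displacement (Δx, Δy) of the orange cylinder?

(-1.7, -0.3)

The orange cylinder was at about (15.0, 2.4) and moved to about (13.3, 2.1).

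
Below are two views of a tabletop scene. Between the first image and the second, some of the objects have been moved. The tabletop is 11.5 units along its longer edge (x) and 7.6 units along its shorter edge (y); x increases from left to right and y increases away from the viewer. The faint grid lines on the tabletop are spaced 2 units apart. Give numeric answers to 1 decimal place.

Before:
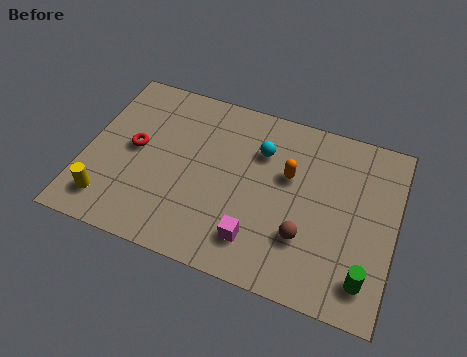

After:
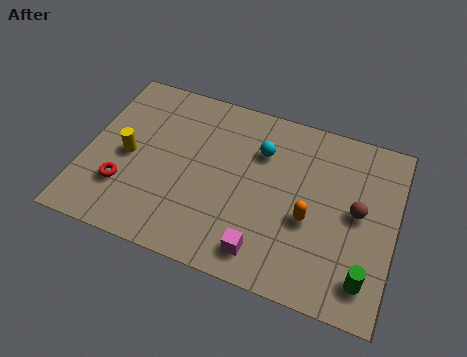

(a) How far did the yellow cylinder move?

2.3

The yellow cylinder was near (1.1, 1.4) before and (1.6, 3.6) after, so it travelled √(0.5² + 2.2²) ≈ 2.3 units.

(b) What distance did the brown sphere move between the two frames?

2.5

The brown sphere moved from about (8.3, 2.3) to (10.1, 4.0), a distance of √(1.8² + 1.7²) ≈ 2.5.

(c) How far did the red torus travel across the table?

1.8

The red torus moved from about (1.8, 4.0) to (1.6, 2.2), a distance of √(0.2² + 1.8²) ≈ 1.8.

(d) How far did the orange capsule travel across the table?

1.8

From (7.5, 4.7) to (8.4, 3.1), the orange capsule covered √(0.9² + 1.6²) ≈ 1.8 units.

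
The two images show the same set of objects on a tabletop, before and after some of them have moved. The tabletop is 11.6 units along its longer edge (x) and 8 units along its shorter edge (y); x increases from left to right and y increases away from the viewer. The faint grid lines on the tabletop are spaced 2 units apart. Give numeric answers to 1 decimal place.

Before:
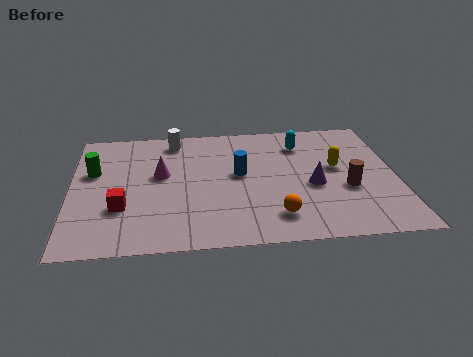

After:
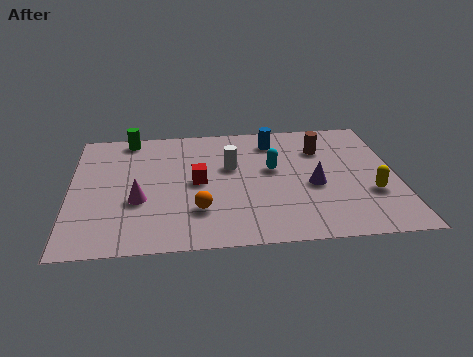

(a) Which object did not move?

the purple cone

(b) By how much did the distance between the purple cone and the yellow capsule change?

+0.7

They were about 1.4 units apart before and 2.1 after — 0.7 units further apart.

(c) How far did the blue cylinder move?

2.5

From (6.0, 4.4) to (7.3, 6.5), the blue cylinder covered √(1.3² + 2.1²) ≈ 2.5 units.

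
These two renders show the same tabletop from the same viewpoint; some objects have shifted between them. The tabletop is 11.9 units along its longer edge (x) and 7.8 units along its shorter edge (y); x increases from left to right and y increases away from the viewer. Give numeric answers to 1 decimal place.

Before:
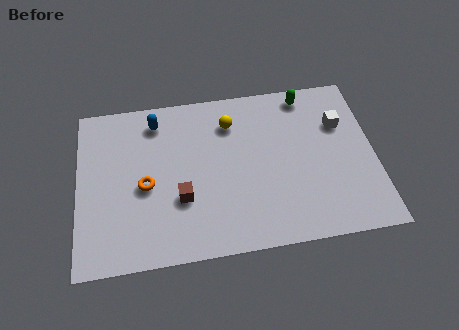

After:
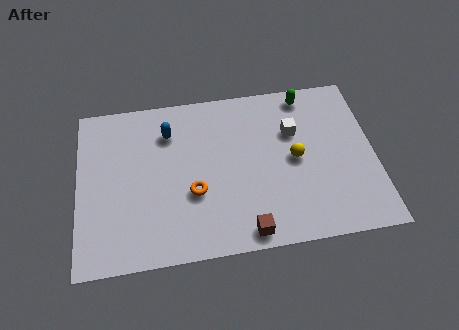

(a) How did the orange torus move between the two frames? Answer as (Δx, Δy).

(1.9, -0.6)

From the two frames, the orange torus sits at roughly (2.7, 3.5) before and (4.6, 2.9) after.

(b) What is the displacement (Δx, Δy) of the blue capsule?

(0.5, -0.6)

The blue capsule was at about (3.2, 6.5) and moved to about (3.7, 5.9).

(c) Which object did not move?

the green capsule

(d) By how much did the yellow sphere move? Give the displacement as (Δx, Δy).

(2.5, -2.1)

The yellow sphere started near (6.2, 6.0) and ended near (8.7, 3.9).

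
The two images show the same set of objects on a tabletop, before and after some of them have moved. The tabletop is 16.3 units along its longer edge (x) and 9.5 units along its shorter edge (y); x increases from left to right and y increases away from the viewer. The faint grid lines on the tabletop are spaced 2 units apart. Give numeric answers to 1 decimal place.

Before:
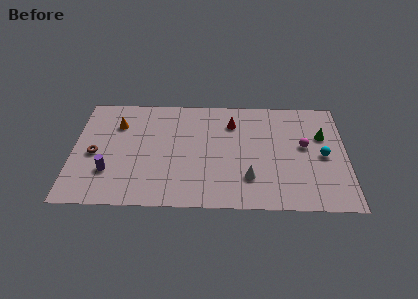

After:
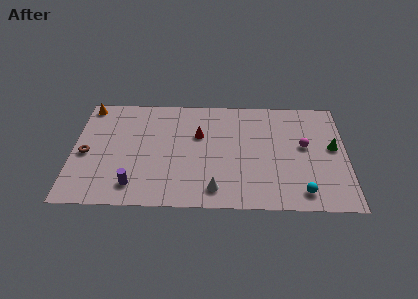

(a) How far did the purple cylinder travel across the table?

1.9

The purple cylinder moved from about (2.2, 2.8) to (3.7, 1.7), a distance of √(1.5² + 1.1²) ≈ 1.9.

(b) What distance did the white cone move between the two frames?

2.2

From (10.5, 2.5) to (8.5, 1.5), the white cone covered √(2.0² + 1.0²) ≈ 2.2 units.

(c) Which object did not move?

the magenta sphere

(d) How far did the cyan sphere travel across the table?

3.4

The cyan sphere was near (14.9, 4.5) before and (13.6, 1.4) after, so it travelled √(1.3² + 3.1²) ≈ 3.4 units.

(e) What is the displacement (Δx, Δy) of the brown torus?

(-0.5, 0.0)

The brown torus was at about (1.3, 4.3) and moved to about (0.8, 4.3).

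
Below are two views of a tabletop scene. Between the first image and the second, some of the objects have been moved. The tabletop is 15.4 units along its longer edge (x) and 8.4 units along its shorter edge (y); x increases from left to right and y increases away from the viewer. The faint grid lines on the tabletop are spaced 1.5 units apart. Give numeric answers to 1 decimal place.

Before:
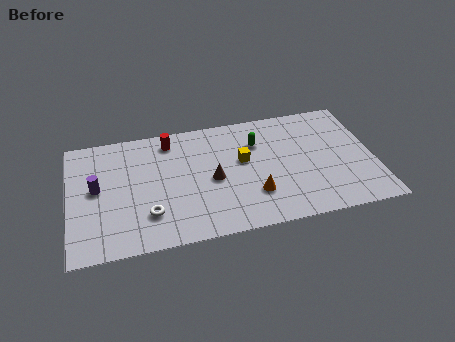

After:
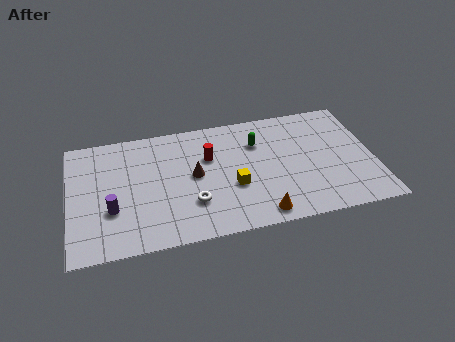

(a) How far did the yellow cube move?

1.8

From (8.8, 4.9) to (8.2, 3.2), the yellow cube covered √(0.6² + 1.7²) ≈ 1.8 units.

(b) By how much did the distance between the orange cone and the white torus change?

-1.7

The distance was about 5.3 in the first image and 3.6 in the second, so they moved 1.7 units closer together.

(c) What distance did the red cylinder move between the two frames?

2.5

From (5.2, 7.1) to (7.1, 5.5), the red cylinder covered √(1.9² + 1.6²) ≈ 2.5 units.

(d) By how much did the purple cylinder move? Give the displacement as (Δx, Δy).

(0.7, -1.6)

The purple cylinder was at about (1.4, 4.5) and moved to about (2.1, 2.9).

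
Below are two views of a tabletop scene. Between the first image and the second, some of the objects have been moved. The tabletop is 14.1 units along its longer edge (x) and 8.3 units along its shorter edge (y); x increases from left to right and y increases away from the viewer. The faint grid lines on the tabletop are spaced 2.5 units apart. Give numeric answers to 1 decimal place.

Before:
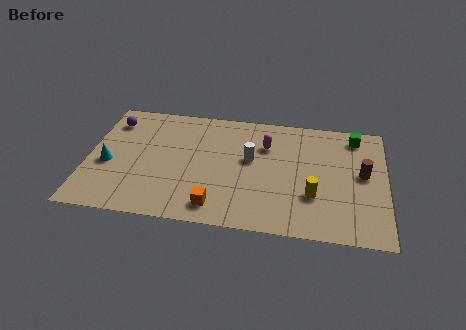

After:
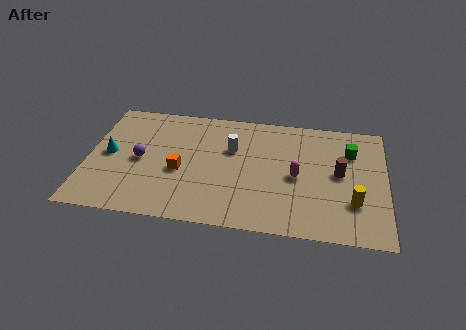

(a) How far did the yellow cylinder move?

1.9

The yellow cylinder was near (10.7, 2.7) before and (12.6, 2.5) after, so it travelled √(1.9² + 0.2²) ≈ 1.9 units.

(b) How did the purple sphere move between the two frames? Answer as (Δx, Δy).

(1.5, -2.6)

From the two frames, the purple sphere sits at roughly (1.0, 6.6) before and (2.5, 4.0) after.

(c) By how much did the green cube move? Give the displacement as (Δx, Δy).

(-0.2, -1.1)

The green cube started near (12.6, 7.1) and ended near (12.4, 6.0).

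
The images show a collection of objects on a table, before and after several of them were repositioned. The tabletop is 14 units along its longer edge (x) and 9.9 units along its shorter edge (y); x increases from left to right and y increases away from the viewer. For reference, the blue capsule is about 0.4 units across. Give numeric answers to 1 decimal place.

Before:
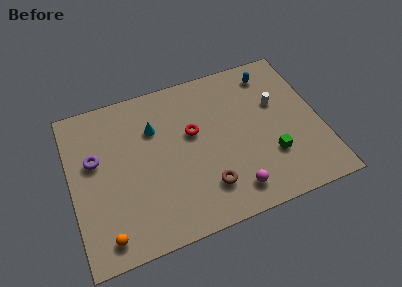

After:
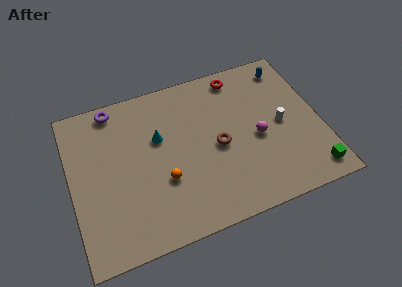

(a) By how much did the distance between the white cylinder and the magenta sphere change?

-4.0

Before: roughly 5.5 units apart; after: 1.5. That's 4.0 units closer together.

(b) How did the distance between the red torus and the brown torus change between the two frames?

+0.8

Before: roughly 3.6 units apart; after: 4.4. That's 0.8 units further apart.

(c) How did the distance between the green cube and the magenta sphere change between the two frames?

+1.4

Before: roughly 2.7 units apart; after: 4.1. That's 1.4 units further apart.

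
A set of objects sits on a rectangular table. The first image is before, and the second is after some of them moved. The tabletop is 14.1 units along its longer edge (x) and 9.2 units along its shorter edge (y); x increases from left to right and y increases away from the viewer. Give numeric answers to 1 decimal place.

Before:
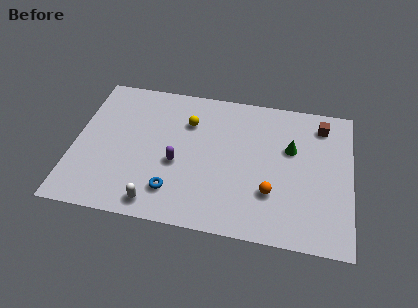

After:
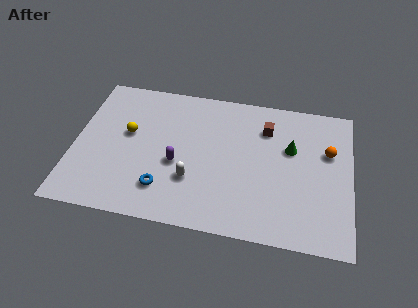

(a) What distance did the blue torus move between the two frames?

0.5

The blue torus moved from about (5.2, 2.0) to (4.7, 2.1), a distance of √(0.5² + 0.1²) ≈ 0.5.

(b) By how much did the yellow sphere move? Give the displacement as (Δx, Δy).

(-3.0, -1.3)

The yellow sphere was at about (5.7, 6.6) and moved to about (2.7, 5.3).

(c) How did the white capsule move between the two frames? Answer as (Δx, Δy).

(1.7, 1.8)

From the two frames, the white capsule sits at roughly (4.4, 1.1) before and (6.1, 2.9) after.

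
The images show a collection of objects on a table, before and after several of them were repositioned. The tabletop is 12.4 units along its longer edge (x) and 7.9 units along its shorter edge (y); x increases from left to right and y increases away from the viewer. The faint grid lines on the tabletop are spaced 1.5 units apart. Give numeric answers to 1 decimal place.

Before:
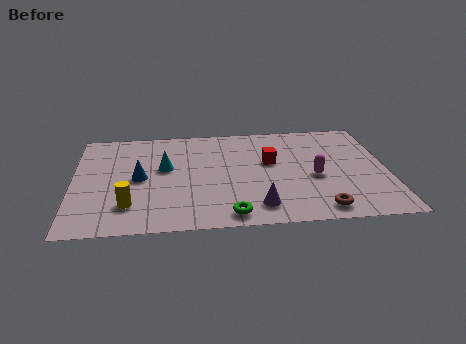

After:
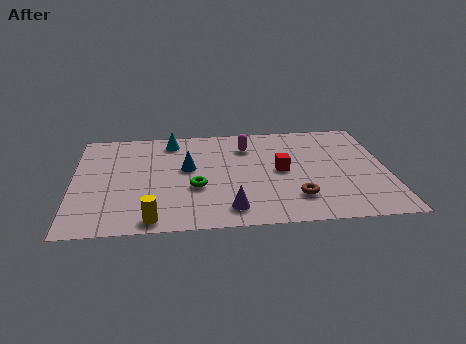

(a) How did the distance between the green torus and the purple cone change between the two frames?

+0.9

The distance was about 1.2 in the first image and 2.1 in the second, so they moved 0.9 units further apart.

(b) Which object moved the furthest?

the magenta capsule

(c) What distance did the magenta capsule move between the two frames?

3.7

The magenta capsule was near (9.5, 3.4) before and (6.9, 6.0) after, so it travelled √(2.6² + 2.6²) ≈ 3.7 units.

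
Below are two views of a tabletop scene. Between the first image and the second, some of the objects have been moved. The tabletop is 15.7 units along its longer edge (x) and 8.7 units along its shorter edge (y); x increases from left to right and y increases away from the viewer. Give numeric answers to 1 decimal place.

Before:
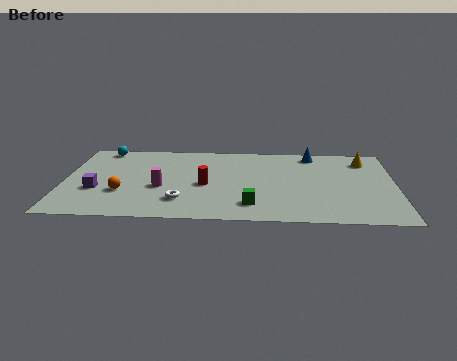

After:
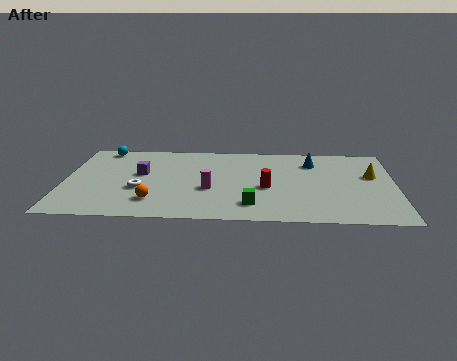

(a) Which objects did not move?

the cyan sphere and the green cube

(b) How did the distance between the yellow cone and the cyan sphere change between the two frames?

+0.5

Before: roughly 12.6 units apart; after: 13.1. That's 0.5 units further apart.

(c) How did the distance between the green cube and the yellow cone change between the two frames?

-0.8

The distance was about 7.5 in the first image and 6.7 in the second, so they moved 0.8 units closer together.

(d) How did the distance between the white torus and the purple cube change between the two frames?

-2.4

The distance was about 4.1 in the first image and 1.7 in the second, so they moved 2.4 units closer together.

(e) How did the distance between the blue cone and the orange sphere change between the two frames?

-1.3

Before: roughly 10.2 units apart; after: 8.9. That's 1.3 units closer together.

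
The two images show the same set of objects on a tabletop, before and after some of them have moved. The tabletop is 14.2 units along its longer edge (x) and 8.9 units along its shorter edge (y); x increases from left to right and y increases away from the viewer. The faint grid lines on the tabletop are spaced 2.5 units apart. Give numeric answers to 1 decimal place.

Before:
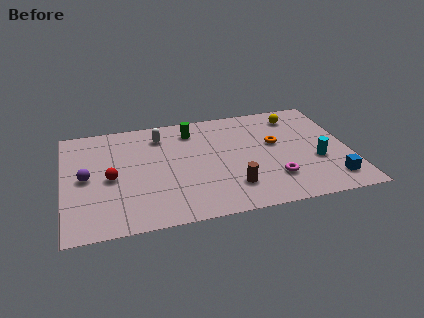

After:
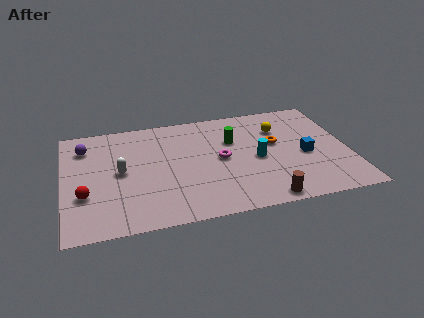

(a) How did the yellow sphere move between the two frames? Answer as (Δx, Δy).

(-0.9, -0.9)

From the two frames, the yellow sphere sits at roughly (11.8, 7.3) before and (10.9, 6.4) after.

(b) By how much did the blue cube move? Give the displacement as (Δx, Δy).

(-1.1, 2.3)

From the two frames, the blue cube sits at roughly (13.1, 1.6) before and (12.0, 3.9) after.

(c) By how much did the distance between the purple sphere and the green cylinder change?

+1.4

The distance was about 6.1 in the first image and 7.5 in the second, so they moved 1.4 units further apart.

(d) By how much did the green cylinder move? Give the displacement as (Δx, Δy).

(2.0, -1.3)

The green cylinder started near (6.5, 7.2) and ended near (8.5, 5.9).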